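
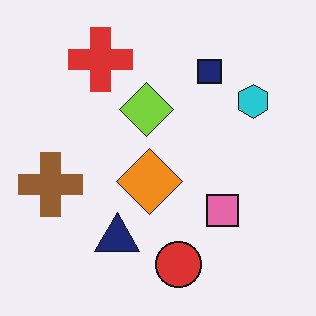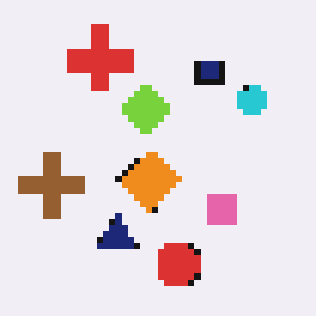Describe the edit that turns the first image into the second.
The transformation is: moderately pixelated.

Shapes are reduced to large square blocks; fine edges and outlines are lost — a downscale-then-upscale (mosaic) effect.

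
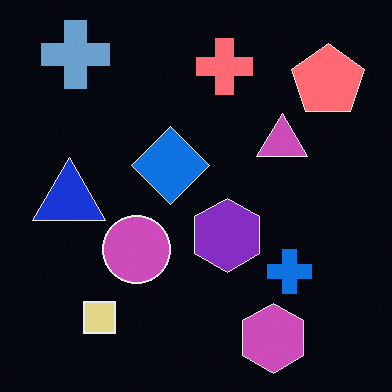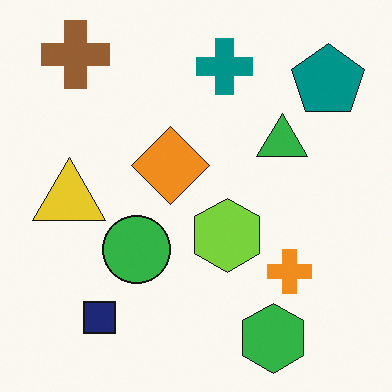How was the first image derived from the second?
The transformation is: color-inverted (negative).

The light background has become dark and every shape's color is its complement — a photographic negative.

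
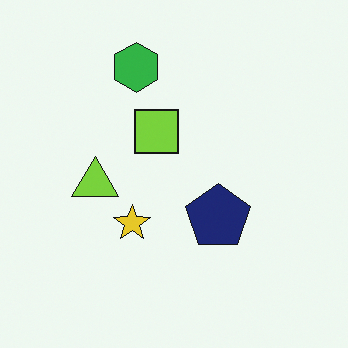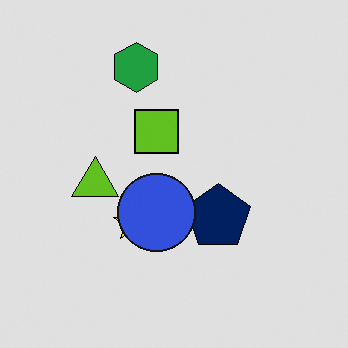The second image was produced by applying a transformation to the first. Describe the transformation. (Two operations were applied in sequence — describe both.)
It was moderately posterized, then overlaid with an additional blue circle.

Each flat color has snapped to a coarser quantized level — most visibly, the near-white background has dropped to a flat grey. A blue circle appears in the second image that is absent from the first.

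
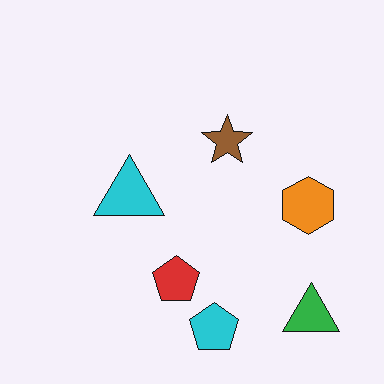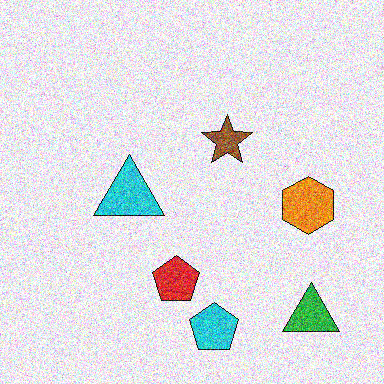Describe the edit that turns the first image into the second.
The image was degraded with strong gaussian noise.

Random speckle covers the whole image, including the flat background.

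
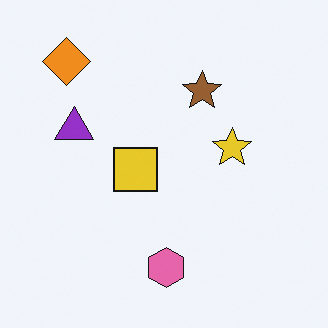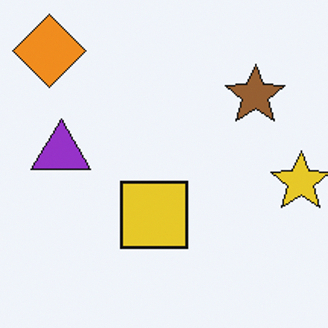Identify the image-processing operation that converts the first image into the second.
This is the original image cropped slightly and scaled back up.

The visible shapes are larger and the field of view is narrower; shapes near the original edges may be partly or wholly outside the frame — a crop-and-rescale.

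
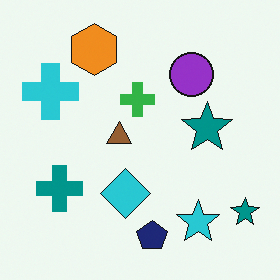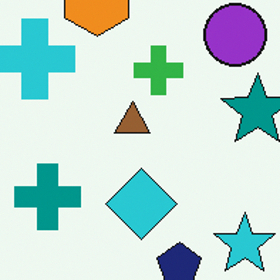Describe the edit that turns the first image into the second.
Cropped to a modestly smaller region and rescaled.

The visible shapes are larger and the field of view is narrower; shapes near the original edges may be partly or wholly outside the frame — a crop-and-rescale.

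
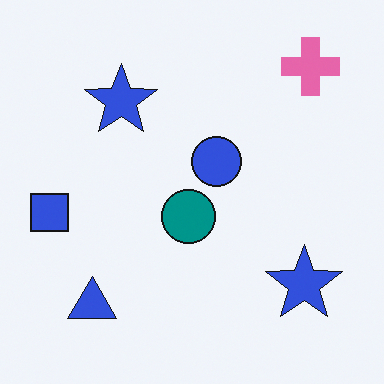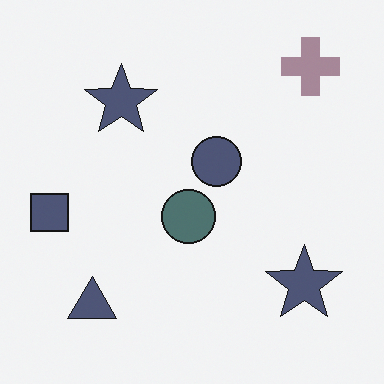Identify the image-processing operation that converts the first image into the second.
The second image is the first heavily desaturated.

All colors are more muted and greyish — a global saturation change.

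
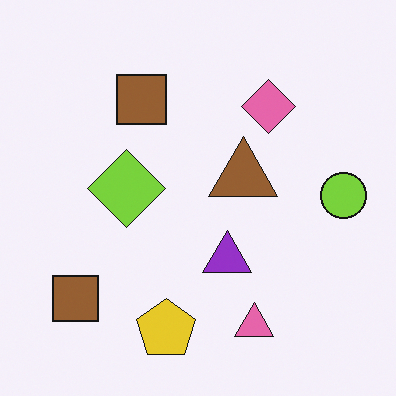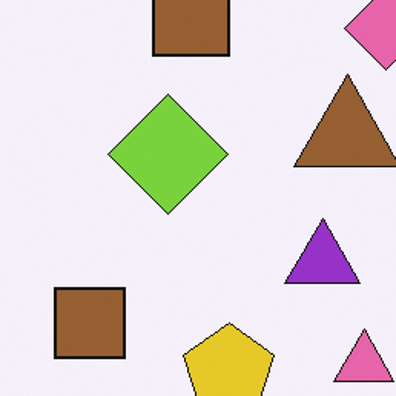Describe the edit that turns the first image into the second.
The image was cropped slightly and scaled back up.

The visible shapes are larger and the field of view is narrower; shapes near the original edges may be partly or wholly outside the frame — a crop-and-rescale.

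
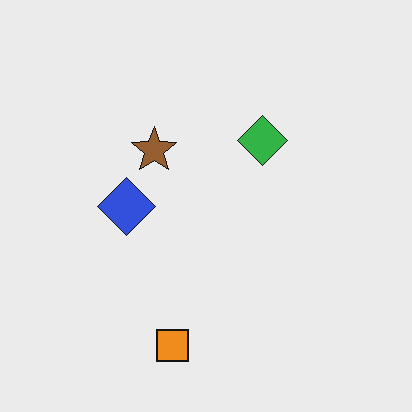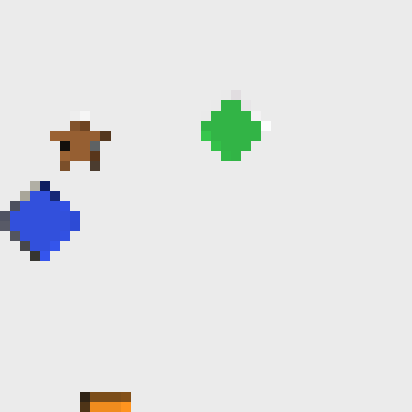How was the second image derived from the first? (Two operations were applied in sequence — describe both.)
This is the original image cropped to a modestly smaller region and rescaled, then coarsely pixelated.

The visible shapes are larger and the field of view is narrower; shapes near the original edges may be partly or wholly outside the frame — a crop-and-rescale. Shapes are reduced to large square blocks; fine edges and outlines are lost — a downscale-then-upscale (mosaic) effect.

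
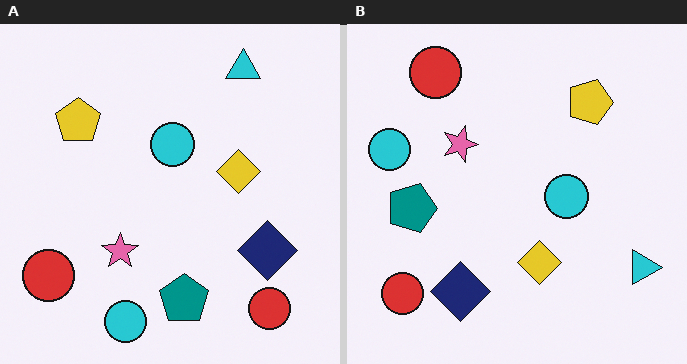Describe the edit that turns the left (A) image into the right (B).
It was rotated 90° clockwise.

The cyan triangle sits in the top-right of the left (A) image and the bottom-right of the right (B) — consistent with a whole-image 90° clockwise rotation.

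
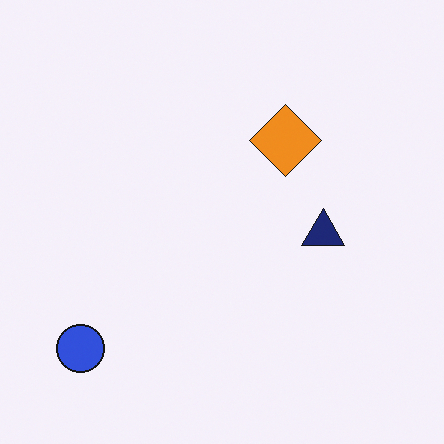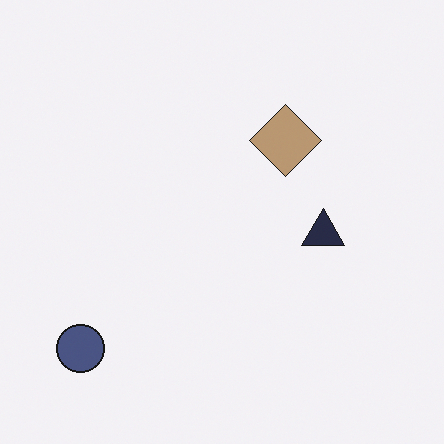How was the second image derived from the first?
It was heavily desaturated.

All colors are more muted and greyish — a global saturation change.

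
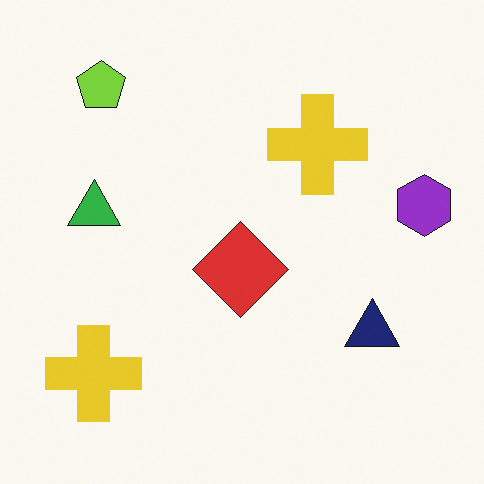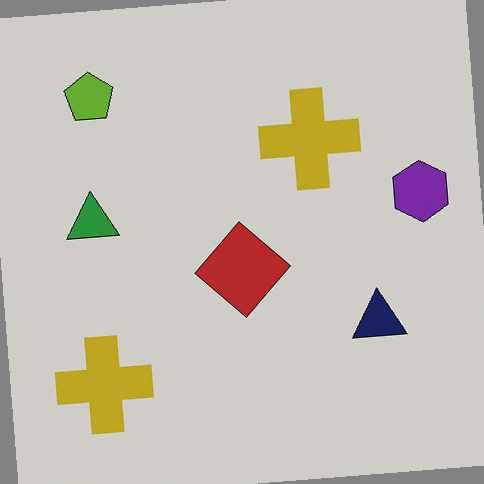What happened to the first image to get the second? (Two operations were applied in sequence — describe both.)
This is the original image slightly darkened, then rotated counter-clockwise by a small amount.

Every pixel — background and shapes alike — is uniformly darkened. Every shape is tilted by the same angle and the image corners show triangular fill wedges — a whole-image rotation by a non-right angle.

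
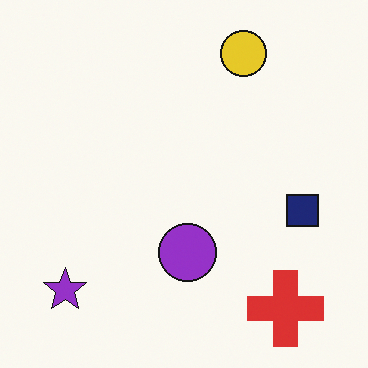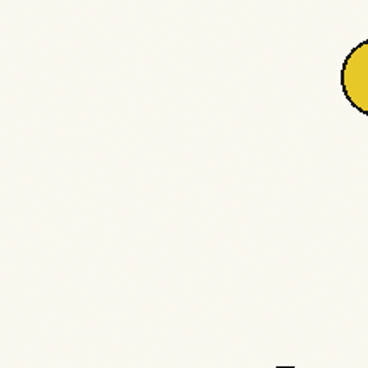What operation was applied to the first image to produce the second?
Cropped tightly and scaled back up.

The visible shapes are larger and the field of view is narrower; shapes near the original edges may be partly or wholly outside the frame — a crop-and-rescale.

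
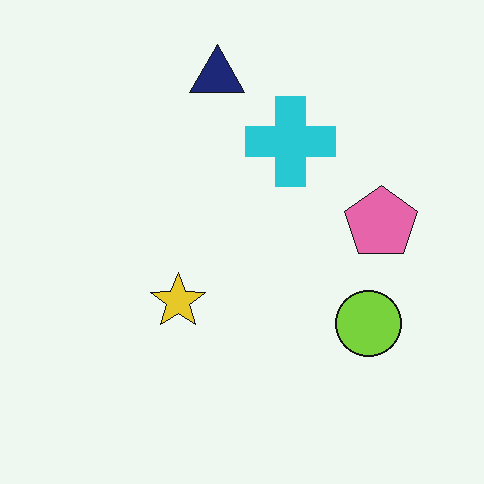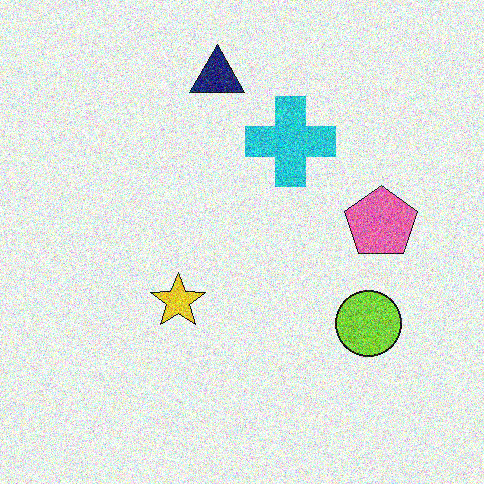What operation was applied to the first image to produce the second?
Degraded with heavy additive noise.

Random speckle covers the whole image, including the flat background.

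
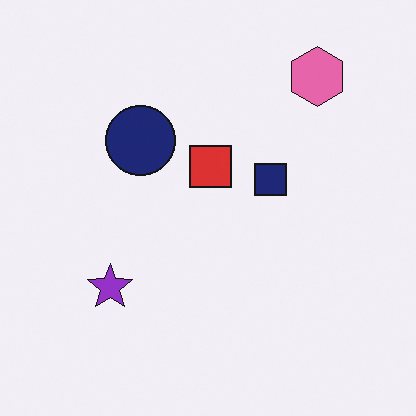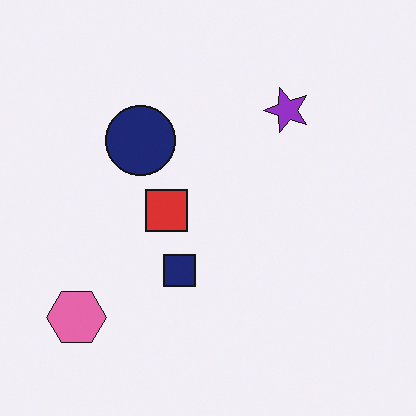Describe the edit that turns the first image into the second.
The second image is the first transposed (reflected across the top-left ↔ bottom-right diagonal).

Shapes have swapped their row and column positions — what was in the top-right is now in the bottom-left — a diagonal reflection.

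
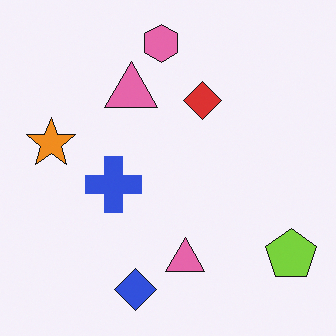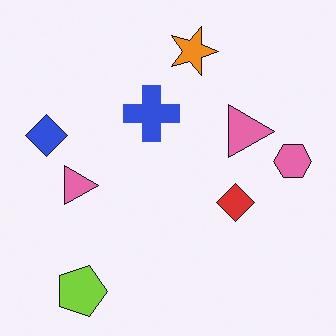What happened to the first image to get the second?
The transformation is: rotated 90° clockwise.

The lime pentagon sits in the bottom-right of the first image and the bottom-left of the second — consistent with a whole-image 90° clockwise rotation.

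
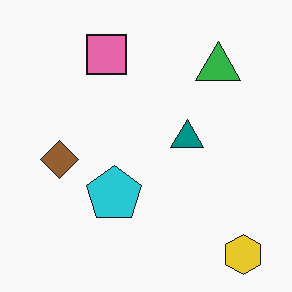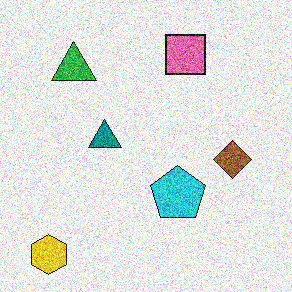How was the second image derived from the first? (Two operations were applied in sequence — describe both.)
The image was degraded with heavy additive noise, then flipped horizontally (left ↔ right).

Random speckle covers the whole image, including the flat background. The yellow hexagon is in the bottom-right of the first image and the bottom-left of the second — shapes on opposite sides of the vertical midline have swapped in a mirror flip.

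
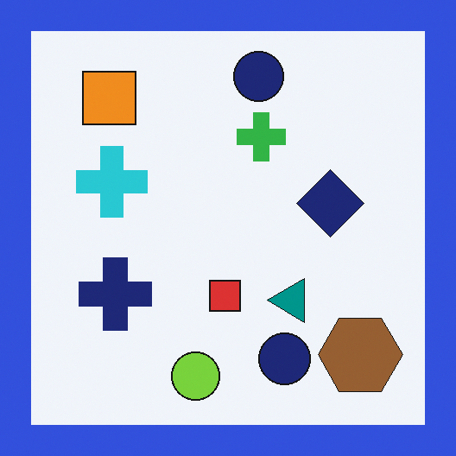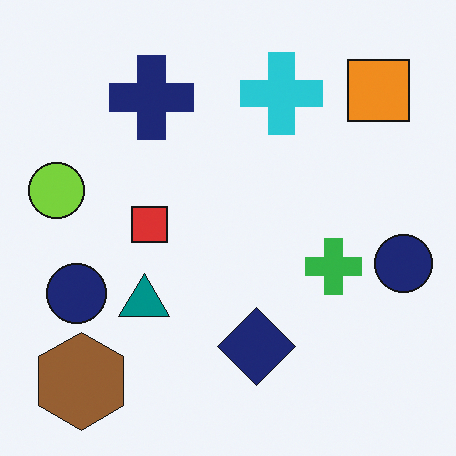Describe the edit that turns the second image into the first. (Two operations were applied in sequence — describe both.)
The transformation is: rotated 90° counter-clockwise, then framed with a blue border.

The brown hexagon sits in the bottom-left of the second image and the bottom-right of the first — consistent with a whole-image 90° counter-clockwise rotation. A solid blue frame runs around the edge of the first image, with the content slightly shrunk inside it.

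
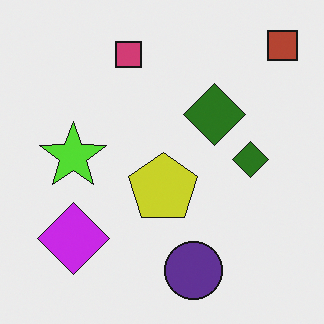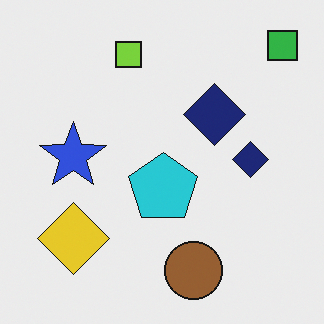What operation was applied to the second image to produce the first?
The first image is the second hue-shifted through roughly half the color wheel.

Every shape's color has rotated by the same amount around the hue wheel — a uniform hue shift.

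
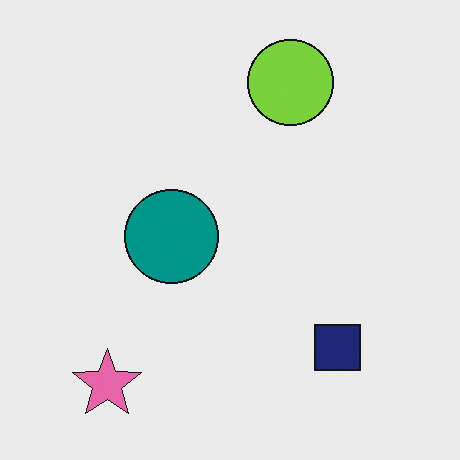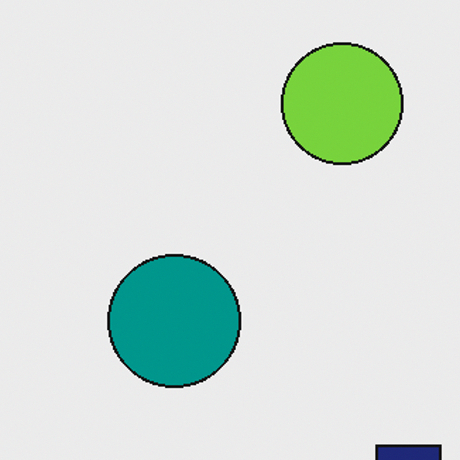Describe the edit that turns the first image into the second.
Cropped to a modestly smaller region and rescaled.

The visible shapes are larger and the field of view is narrower; shapes near the original edges may be partly or wholly outside the frame — a crop-and-rescale.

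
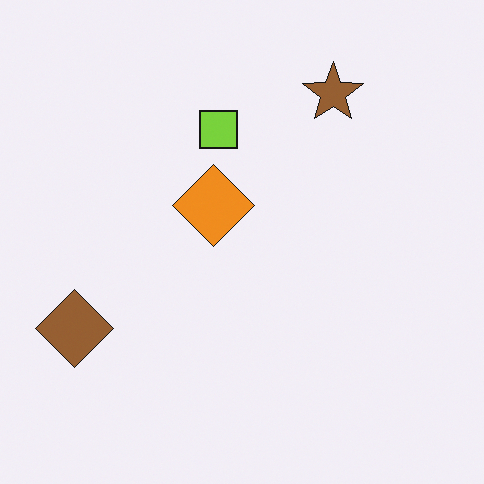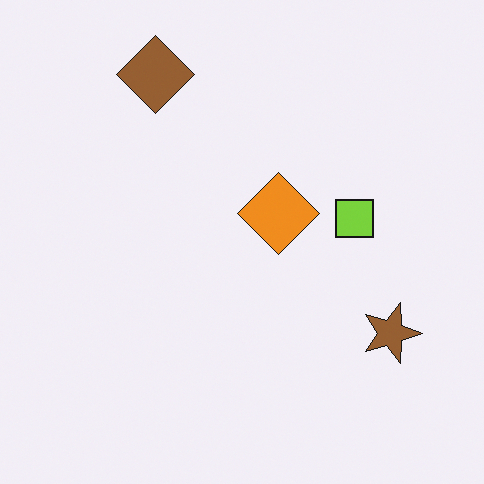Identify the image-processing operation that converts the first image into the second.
The second image is the first rotated 90° clockwise.

The brown diamond sits in the bottom-left of the first image and the top-left of the second — consistent with a whole-image 90° clockwise rotation.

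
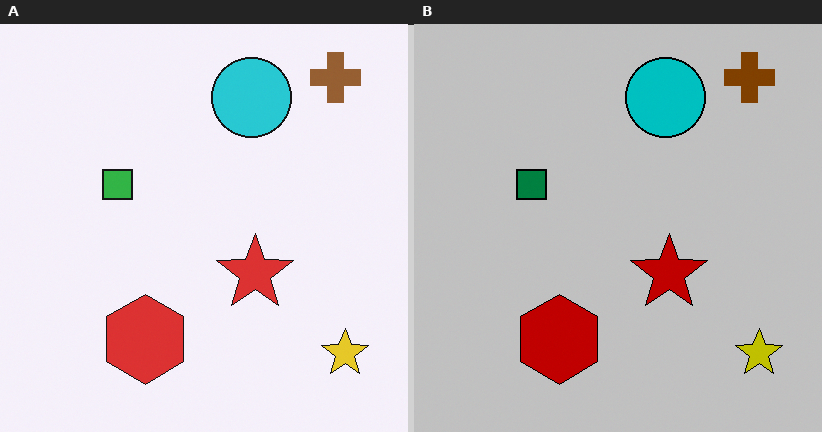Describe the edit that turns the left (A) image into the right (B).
The image was aggressively posterized.

Each flat color has snapped to a coarser quantized level — most visibly, the near-white background has dropped to a flat grey.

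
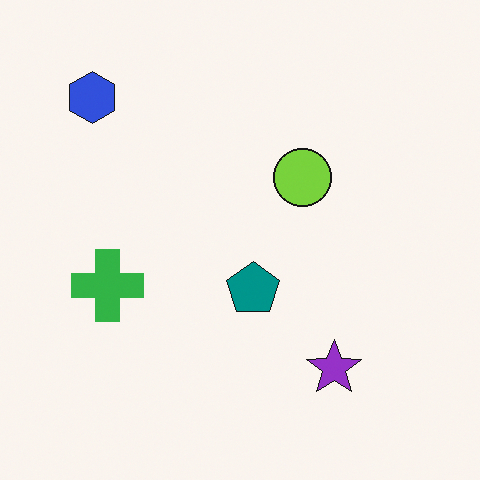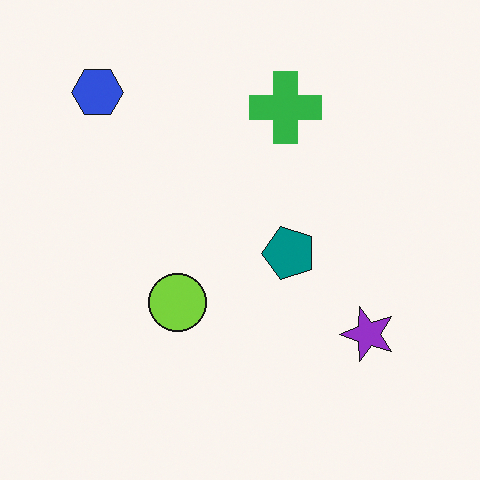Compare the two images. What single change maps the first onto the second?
Transposed (reflected across the top-left ↔ bottom-right diagonal).

Shapes have swapped their row and column positions — what was in the top-right is now in the bottom-left — a diagonal reflection.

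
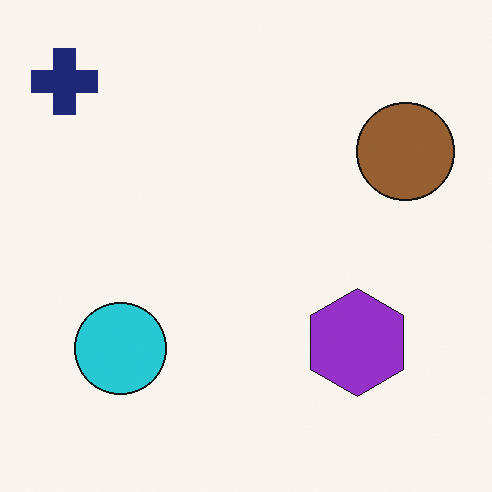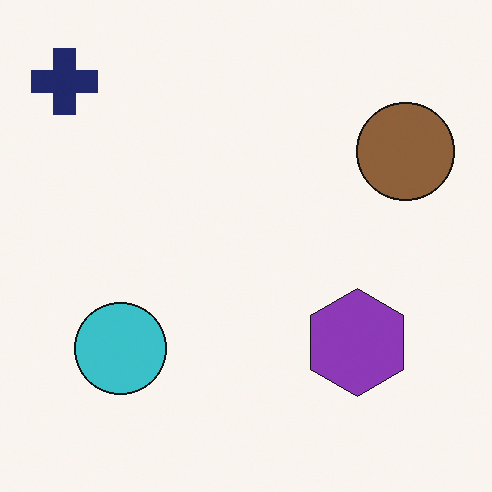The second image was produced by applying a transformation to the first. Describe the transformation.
The second image is the first slightly desaturated.

All colors are more muted and greyish — a global saturation change.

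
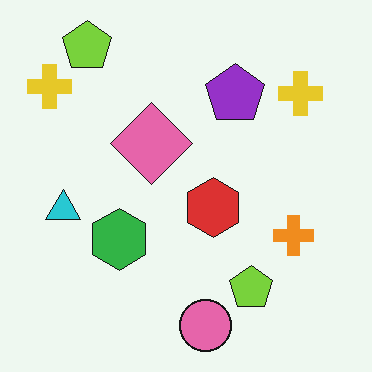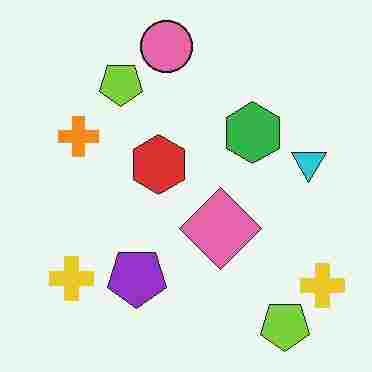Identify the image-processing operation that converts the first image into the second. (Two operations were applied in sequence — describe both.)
The transformation is: rotated 180°, then degraded with heavy JPEG compression.

The pink circle sits in the bottom of the first image and the top of the second — consistent with a whole-image 180° rotation. Blocky 8×8 compression artifacts appear around shape edges and the flat background shows ringing — characteristic JPEG degradation.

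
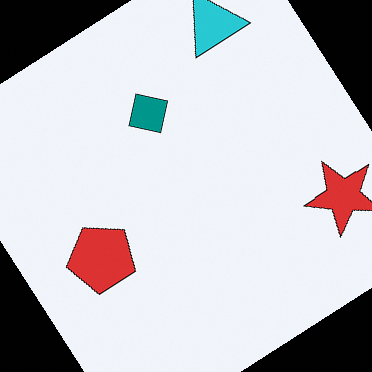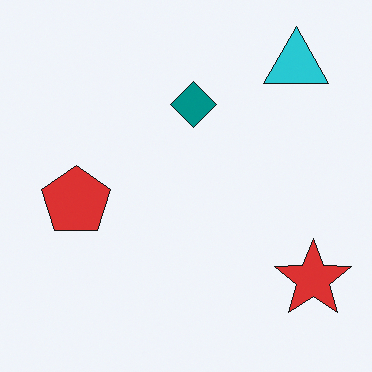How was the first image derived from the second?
Rotated counter-clockwise by a large amount — several tens of degrees.

Every shape is tilted by the same angle and the image corners show triangular fill wedges — a whole-image rotation by a non-right angle.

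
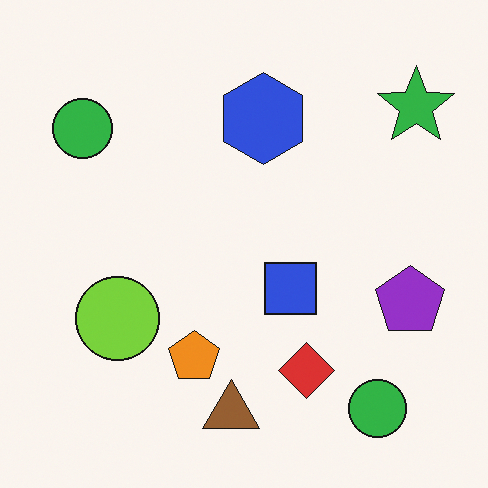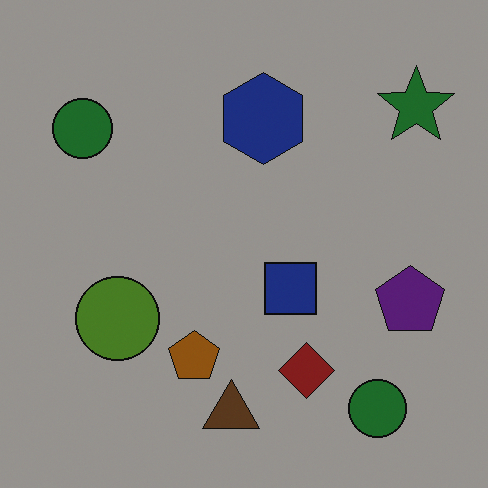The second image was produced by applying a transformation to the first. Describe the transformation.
It was noticeably darkened.

Every pixel — background and shapes alike — is uniformly darkened.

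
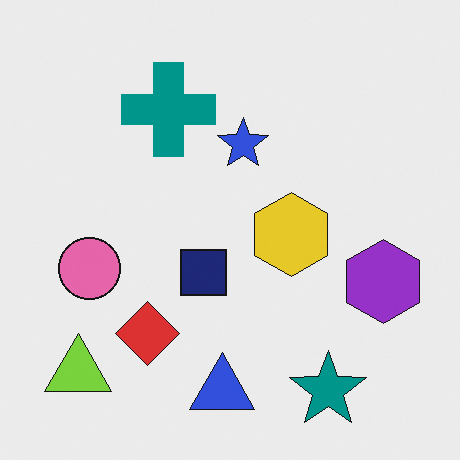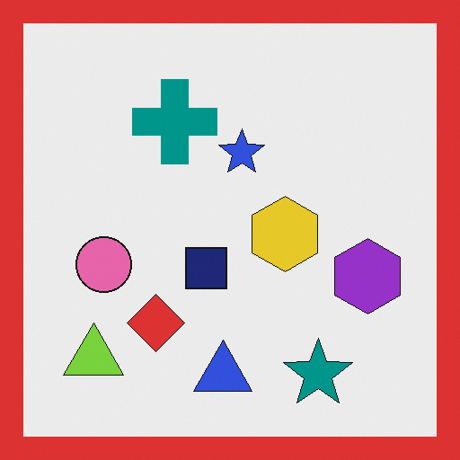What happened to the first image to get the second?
The second image is the first framed with a red border.

A solid red frame runs around the edge of the second image, with the content slightly shrunk inside it.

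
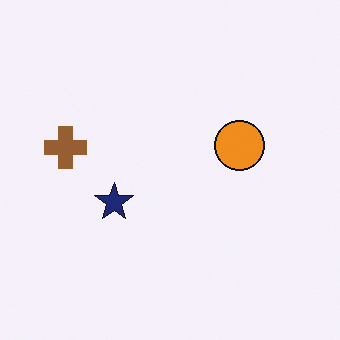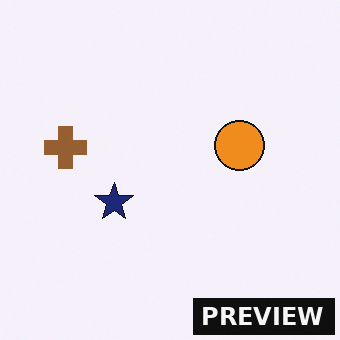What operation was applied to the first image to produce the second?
This is the original image watermarked with the text "PREVIEW" in the lower-right corner.

A dark label reading "PREVIEW" appears in the lower-right corner.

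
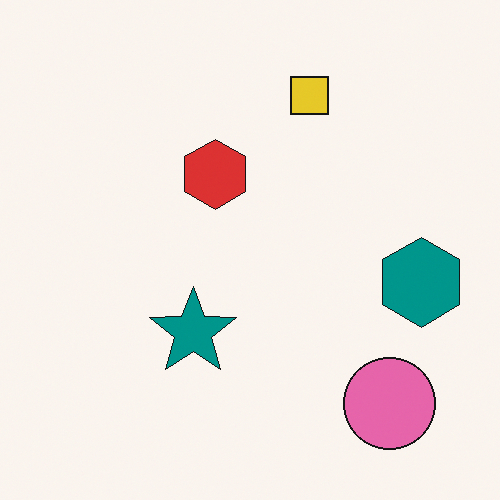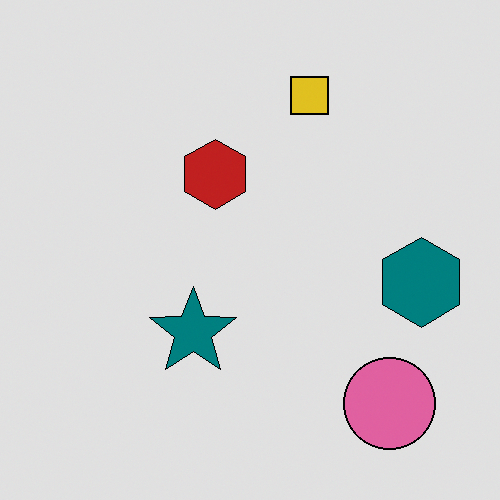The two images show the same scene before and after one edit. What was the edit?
The second image is the first posterized to a reduced palette.

Each flat color has snapped to a coarser quantized level — most visibly, the near-white background has dropped to a flat grey.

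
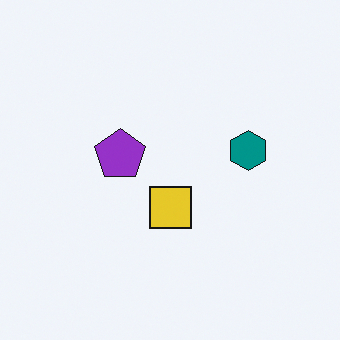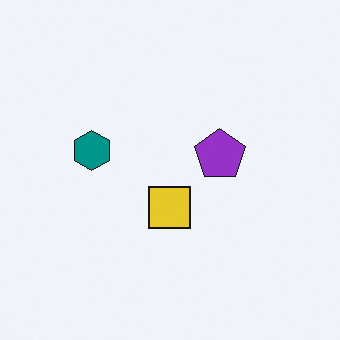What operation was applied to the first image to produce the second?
Flipped horizontally (left ↔ right).

The teal hexagon is in the right of the first image and the left of the second — shapes on opposite sides of the vertical midline have swapped in a mirror flip.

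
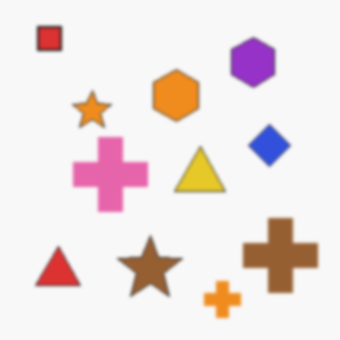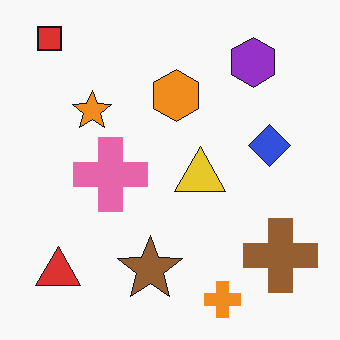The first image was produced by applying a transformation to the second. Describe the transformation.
This is the original image lightly blurred.

Shape edges and outlines are uniformly softened across the whole image.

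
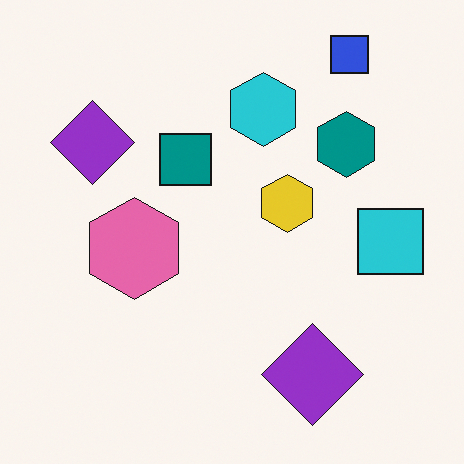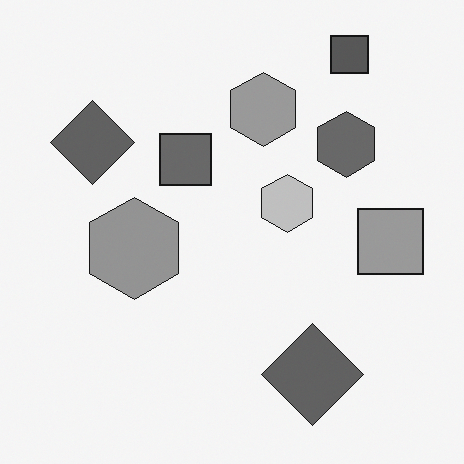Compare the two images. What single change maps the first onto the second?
This is the original image converted to grayscale.

All color is removed — every shape is now a shade of grey.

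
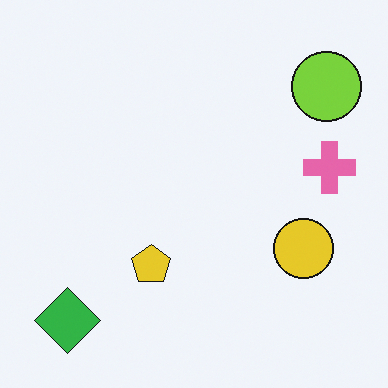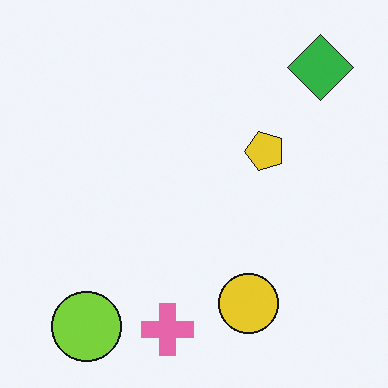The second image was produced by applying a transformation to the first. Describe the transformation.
The transformation is: transposed (reflected across the top-left ↔ bottom-right diagonal).

Shapes have swapped their row and column positions — what was in the top-right is now in the bottom-left — a diagonal reflection.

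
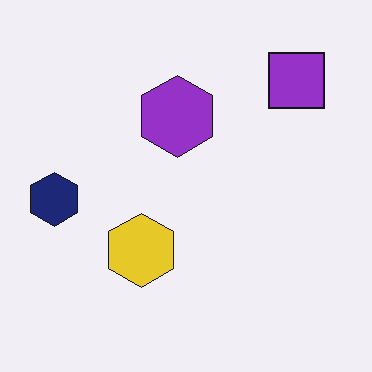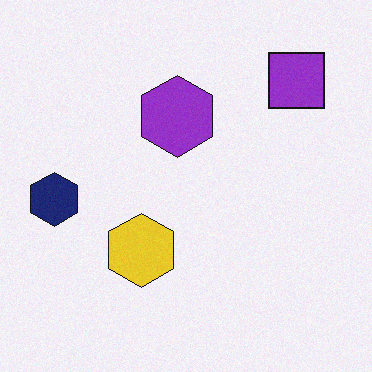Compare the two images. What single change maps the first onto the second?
The image was degraded with subtle gaussian noise.

Random speckle covers the whole image, including the flat background.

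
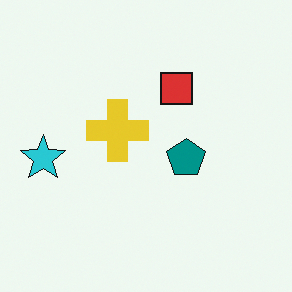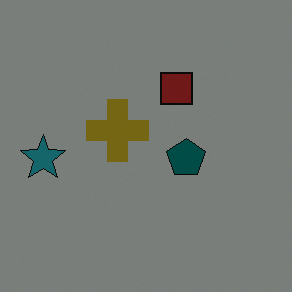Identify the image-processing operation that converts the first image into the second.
The image was substantially darkened.

Every pixel — background and shapes alike — is uniformly darkened.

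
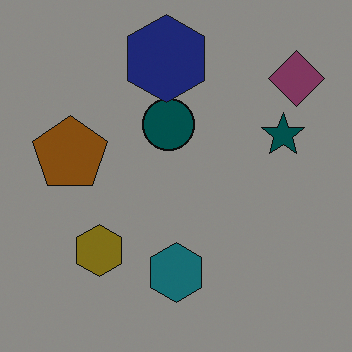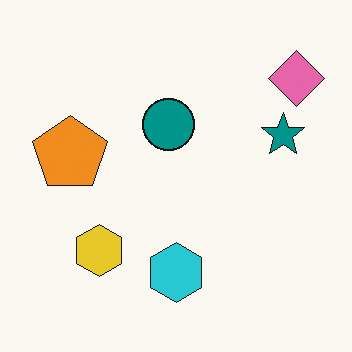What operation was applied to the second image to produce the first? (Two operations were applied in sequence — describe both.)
This is the original image darkened a lot, then overlaid with an additional navy hexagon.

Every pixel — background and shapes alike — is uniformly darkened. A navy hexagon appears in the first image that is absent from the second.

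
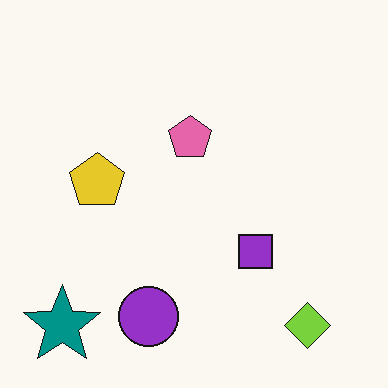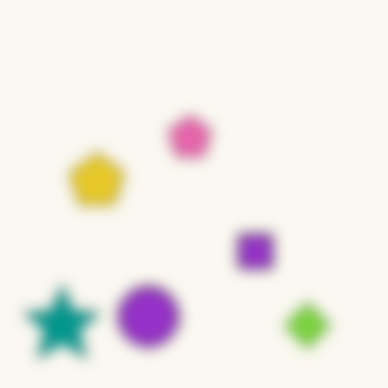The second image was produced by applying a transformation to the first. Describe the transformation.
It was strongly gaussian-blurred.

Shape edges and outlines are uniformly softened across the whole image.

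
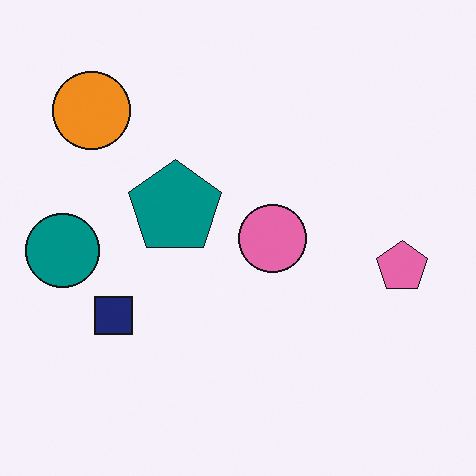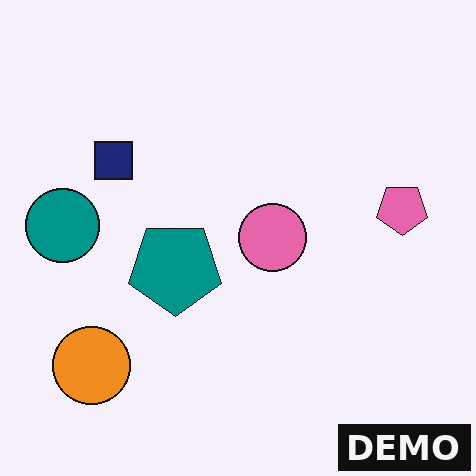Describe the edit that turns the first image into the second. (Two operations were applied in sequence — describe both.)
This is the original image flipped vertically (top ↔ bottom), then watermarked with the text "DEMO" in the lower-right corner.

The orange circle is in the top-left of the first image and the bottom-left of the second — shapes on opposite sides of the horizontal midline have swapped in a mirror flip. A dark label reading "DEMO" appears in the lower-right corner.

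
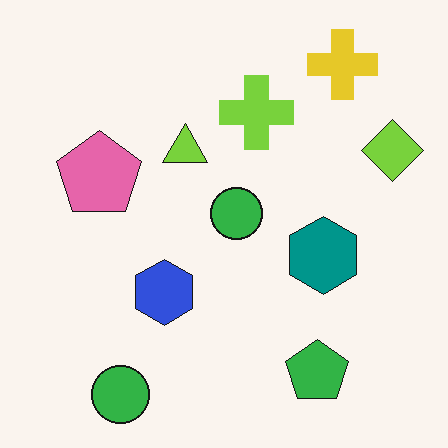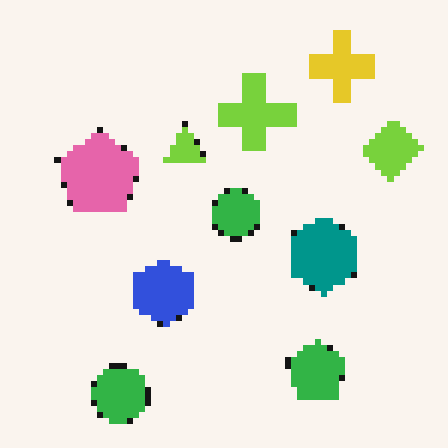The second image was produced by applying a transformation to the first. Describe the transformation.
Moderately pixelated.

Shapes are reduced to large square blocks; fine edges and outlines are lost — a downscale-then-upscale (mosaic) effect.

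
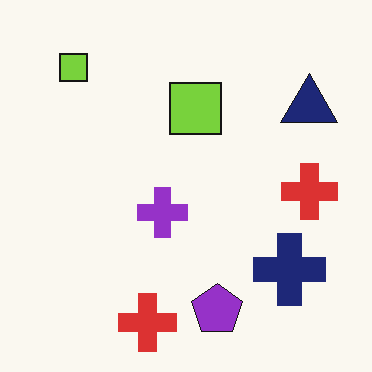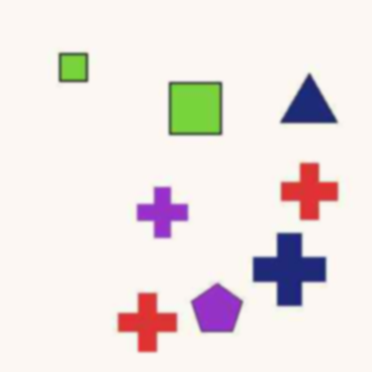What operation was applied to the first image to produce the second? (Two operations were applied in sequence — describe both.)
This is the original image JPEG-compressed with visible artifacts, then slightly softened.

Blocky 8×8 compression artifacts appear around shape edges and the flat background shows ringing — characteristic JPEG degradation. Shape edges and outlines are uniformly softened across the whole image.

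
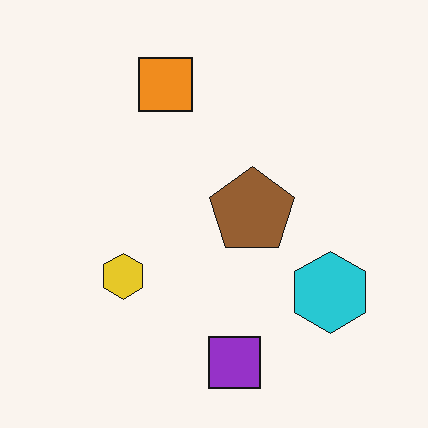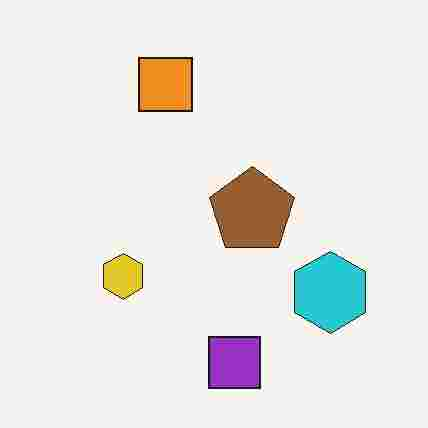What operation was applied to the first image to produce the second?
Degraded with heavy JPEG compression.

Blocky 8×8 compression artifacts appear around shape edges and the flat background shows ringing — characteristic JPEG degradation.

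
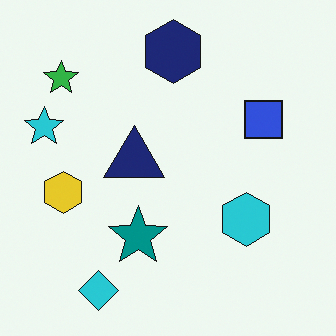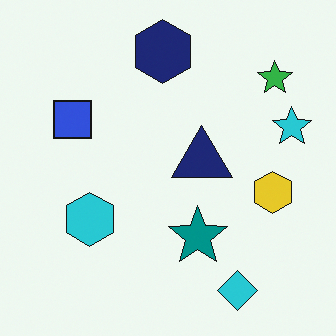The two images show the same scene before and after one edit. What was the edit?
Flipped horizontally (left ↔ right).

The cyan star is in the left of the first image and the right of the second — shapes on opposite sides of the vertical midline have swapped in a mirror flip.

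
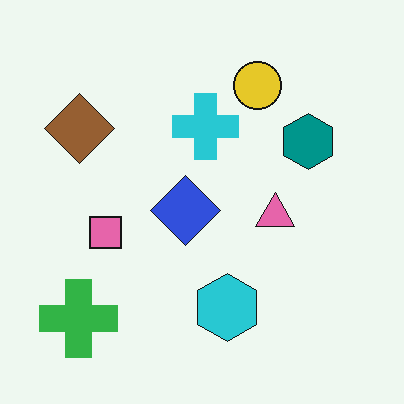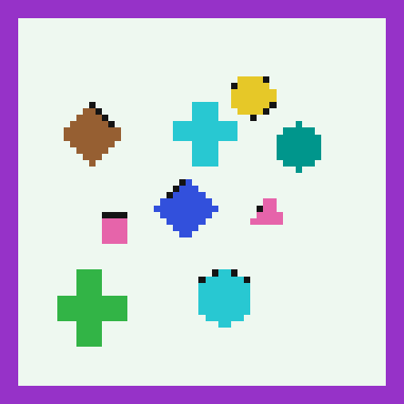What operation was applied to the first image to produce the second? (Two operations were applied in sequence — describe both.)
The second image is the first pixelated into visible square blocks, then framed with a purple border.

Shapes are reduced to large square blocks; fine edges and outlines are lost — a downscale-then-upscale (mosaic) effect. A solid purple frame runs around the edge of the second image, with the content slightly shrunk inside it.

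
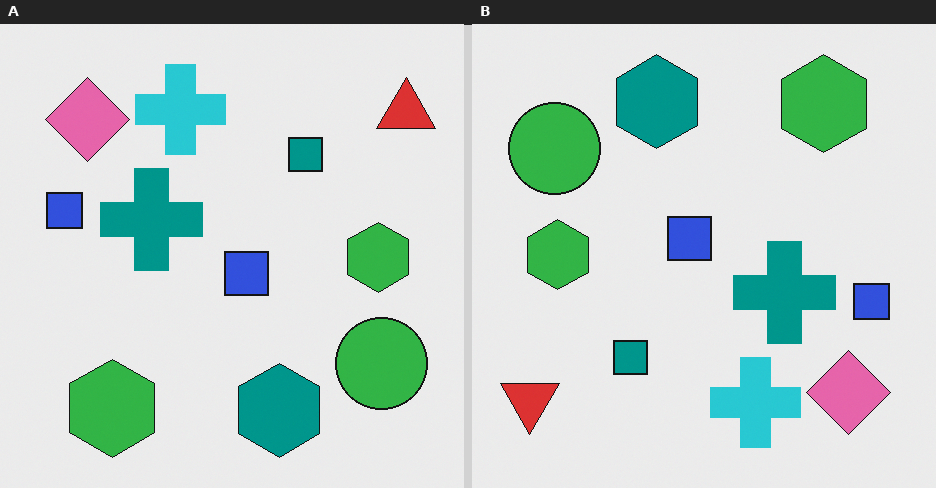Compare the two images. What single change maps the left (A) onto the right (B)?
Rotated 180°.

The red triangle sits in the top-right of the left (A) image and the bottom-left of the right (B) — consistent with a whole-image 180° rotation.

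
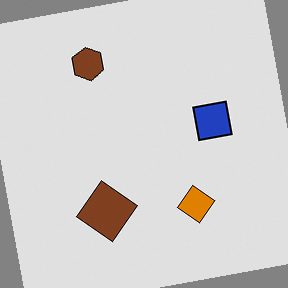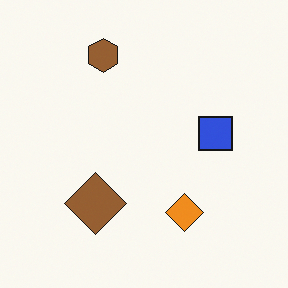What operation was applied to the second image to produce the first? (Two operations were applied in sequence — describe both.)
It was moderately posterized, then rotated counter-clockwise by a slight angle.

Each flat color has snapped to a coarser quantized level — most visibly, the near-white background has dropped to a flat grey. Every shape is tilted by the same angle and the image corners show triangular fill wedges — a whole-image rotation by a non-right angle.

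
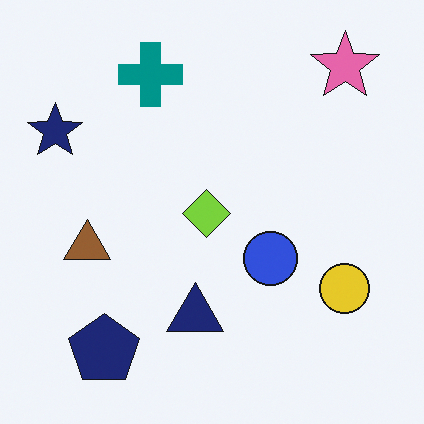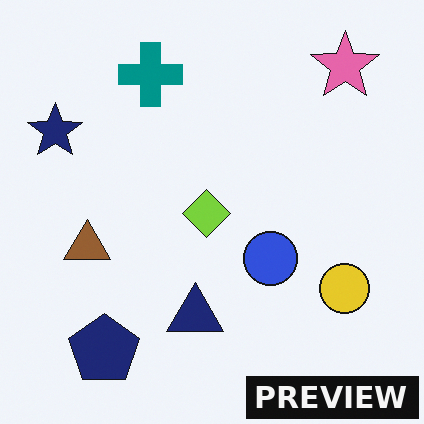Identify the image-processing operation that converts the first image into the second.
The image was watermarked with the text "PREVIEW" in the lower-right corner.

A dark label reading "PREVIEW" appears in the lower-right corner.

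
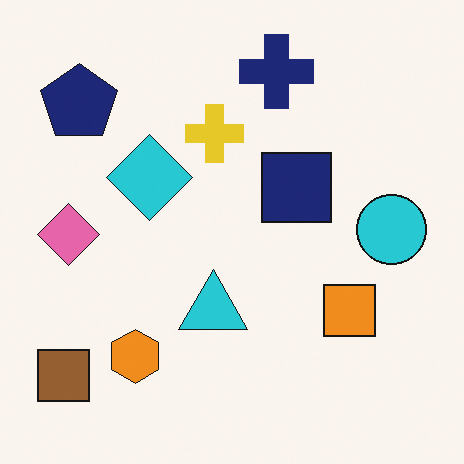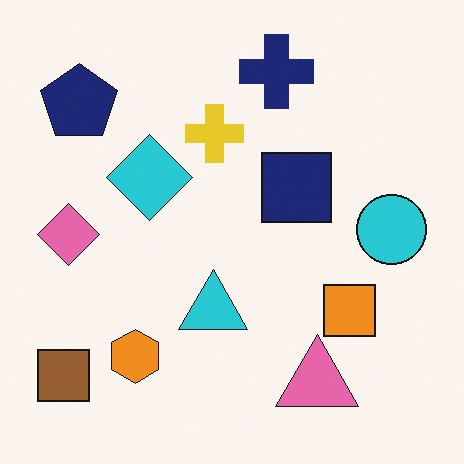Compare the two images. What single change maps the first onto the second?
The transformation is: overlaid with an additional pink triangle.

A pink triangle appears in the second image that is absent from the first.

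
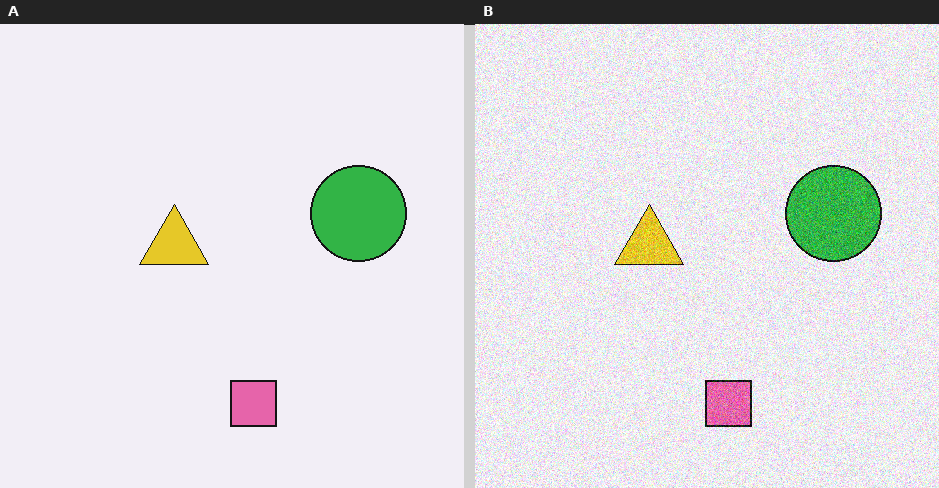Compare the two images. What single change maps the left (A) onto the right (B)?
Degraded with moderate additive noise.

Random speckle covers the whole image, including the flat background.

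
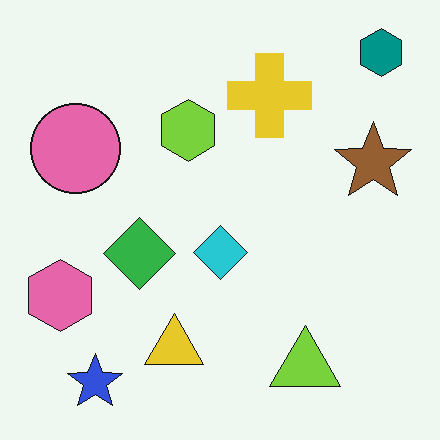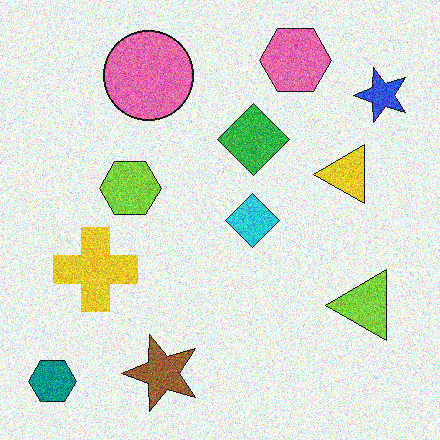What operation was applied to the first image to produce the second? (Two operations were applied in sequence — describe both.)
Degraded with strong gaussian noise, then transposed (reflected across the top-left ↔ bottom-right diagonal).

Random speckle covers the whole image, including the flat background. Shapes have swapped their row and column positions — what was in the top-right is now in the bottom-left — a diagonal reflection.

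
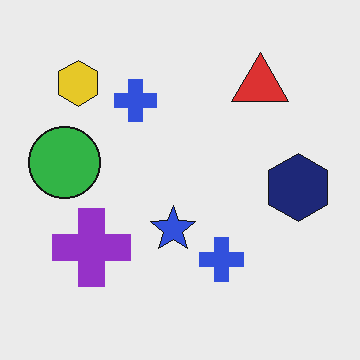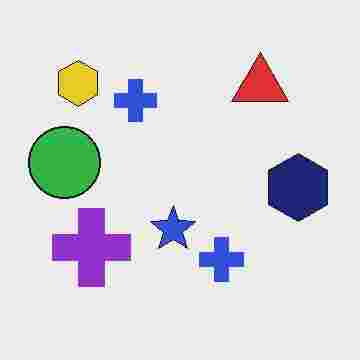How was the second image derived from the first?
The transformation is: heavily JPEG-compressed with obvious blocking artifacts.

Blocky 8×8 compression artifacts appear around shape edges and the flat background shows ringing — characteristic JPEG degradation.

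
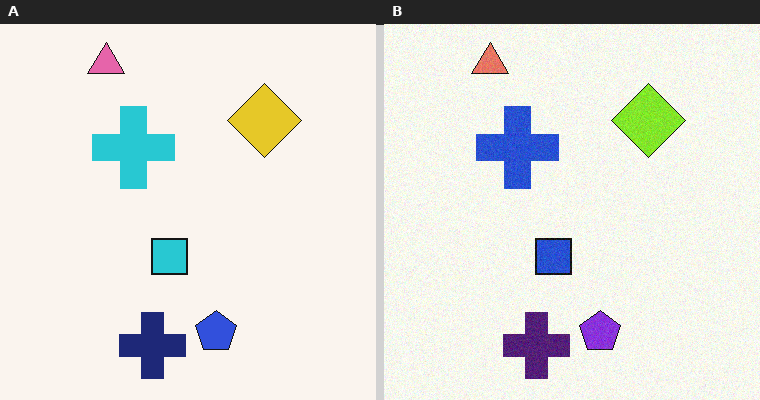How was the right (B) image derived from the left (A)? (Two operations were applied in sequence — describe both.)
The transformation is: hue-shifted slightly, then degraded with a light layer of grain.

Every shape's color has rotated by the same amount around the hue wheel — a uniform hue shift. Random speckle covers the whole image, including the flat background.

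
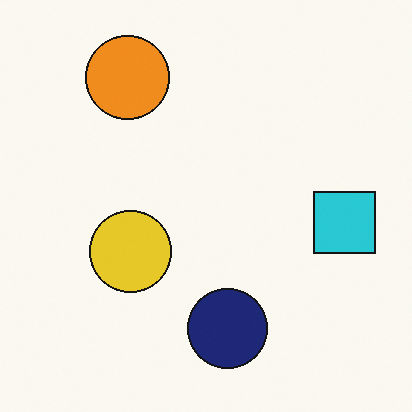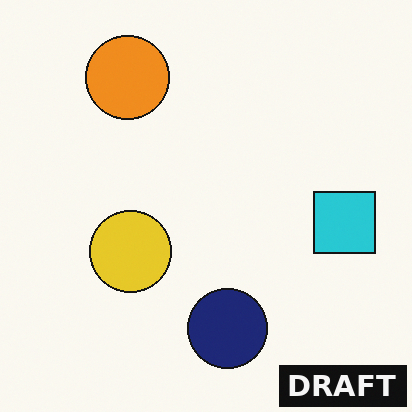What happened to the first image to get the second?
The second image is the first watermarked with the text "DRAFT" in the lower-right corner.

A dark label reading "DRAFT" appears in the lower-right corner.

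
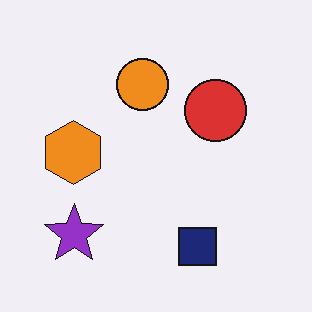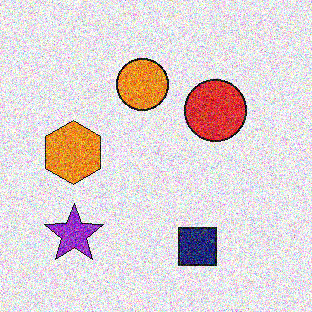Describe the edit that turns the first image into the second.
Degraded with a thick layer of grain.

Random speckle covers the whole image, including the flat background.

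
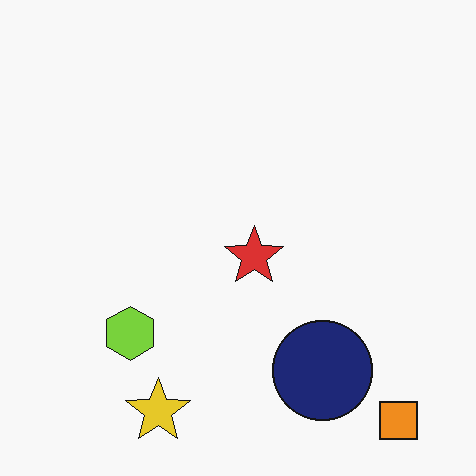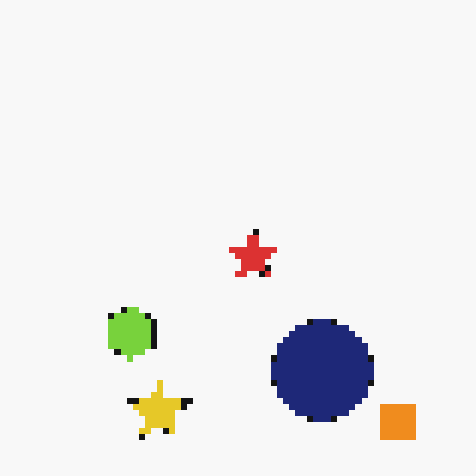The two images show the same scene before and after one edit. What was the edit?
The image was pixelated into visible square blocks.

Shapes are reduced to large square blocks; fine edges and outlines are lost — a downscale-then-upscale (mosaic) effect.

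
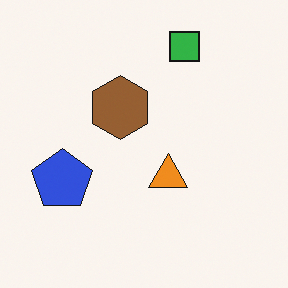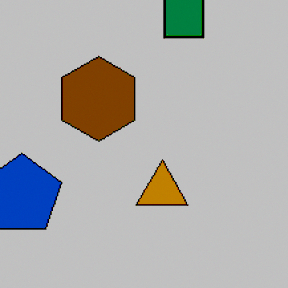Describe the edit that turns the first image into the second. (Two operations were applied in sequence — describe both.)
The second image is the first cropped to a modestly smaller region and rescaled, then aggressively posterized.

The visible shapes are larger and the field of view is narrower; shapes near the original edges may be partly or wholly outside the frame — a crop-and-rescale. Each flat color has snapped to a coarser quantized level — most visibly, the near-white background has dropped to a flat grey.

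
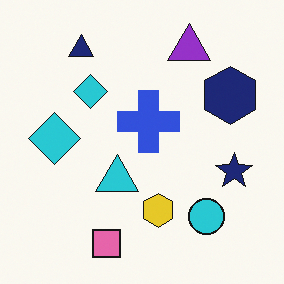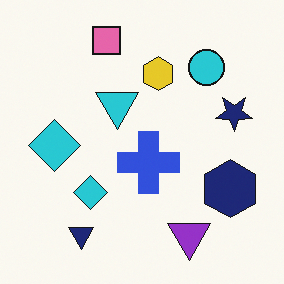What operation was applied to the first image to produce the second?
This is the original image flipped vertically (top ↔ bottom).

The pink square is in the bottom of the first image and the top of the second — shapes on opposite sides of the horizontal midline have swapped in a mirror flip.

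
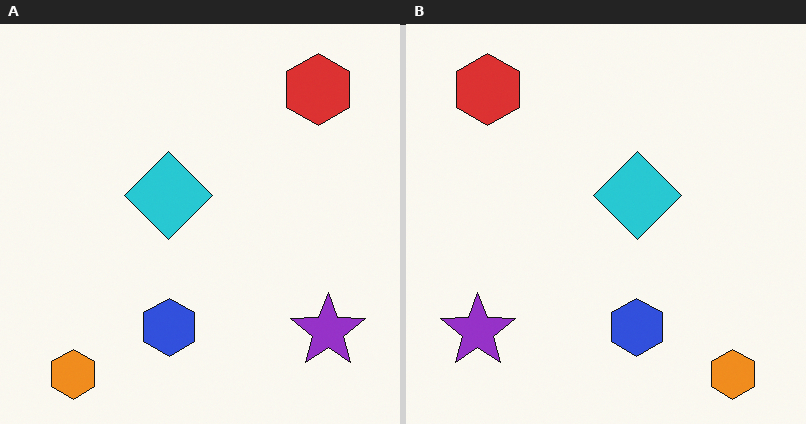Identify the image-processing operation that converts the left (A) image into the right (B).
This is the original image flipped horizontally (left ↔ right).

The purple star is in the bottom-right of the left (A) image and the bottom-left of the right (B) — shapes on opposite sides of the vertical midline have swapped in a mirror flip.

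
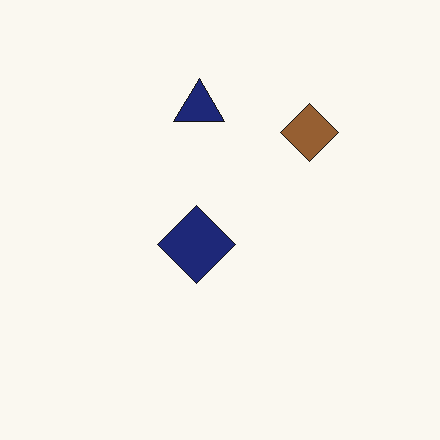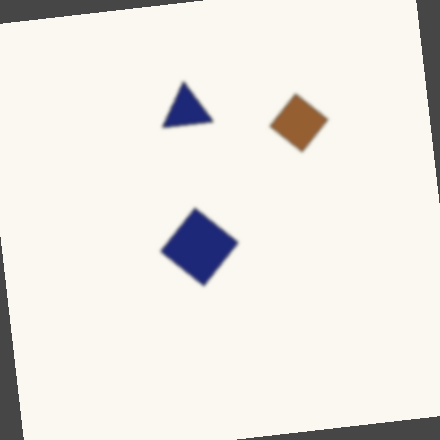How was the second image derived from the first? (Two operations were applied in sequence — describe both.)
Slightly softened, then rotated counter-clockwise by a small amount.

Shape edges and outlines are uniformly softened across the whole image. Every shape is tilted by the same angle and the image corners show triangular fill wedges — a whole-image rotation by a non-right angle.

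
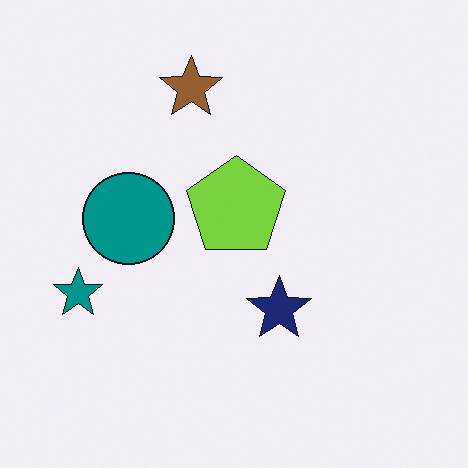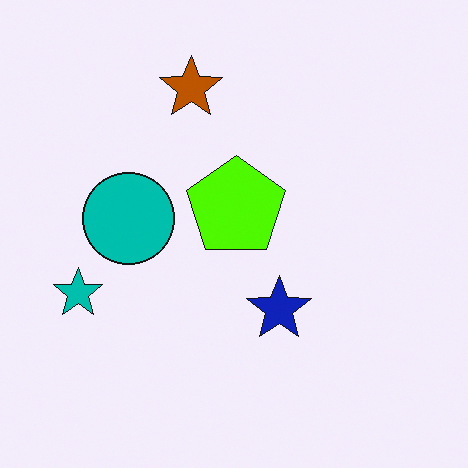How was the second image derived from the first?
The transformation is: heavily oversaturated.

All colors are more vivid — a global saturation change.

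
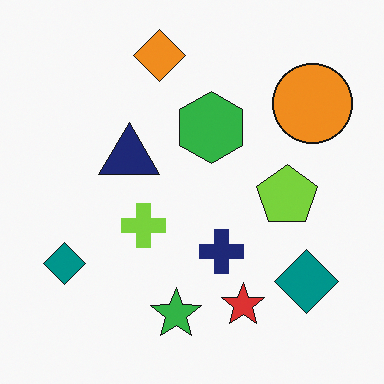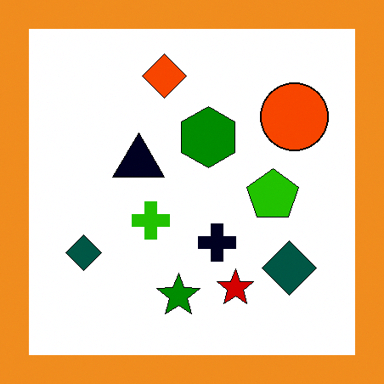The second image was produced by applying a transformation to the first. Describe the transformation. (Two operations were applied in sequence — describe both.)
Given much higher contrast, then framed with a orange border.

Tones are pushed away from mid-grey across the whole image — a global contrast change. A solid orange frame runs around the edge of the second image, with the content slightly shrunk inside it.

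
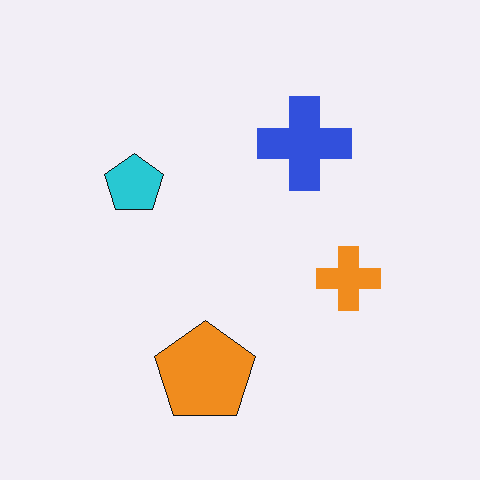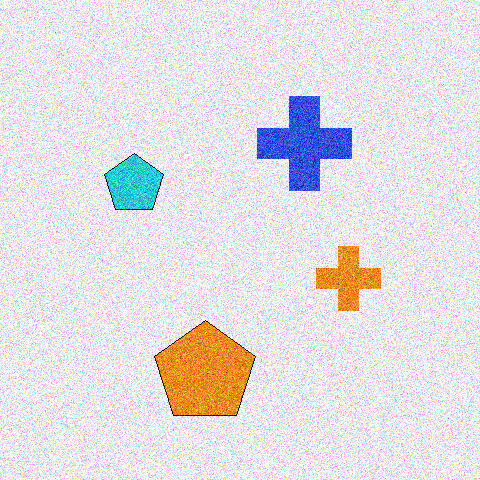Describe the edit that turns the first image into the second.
The transformation is: degraded with heavy additive noise.

Random speckle covers the whole image, including the flat background.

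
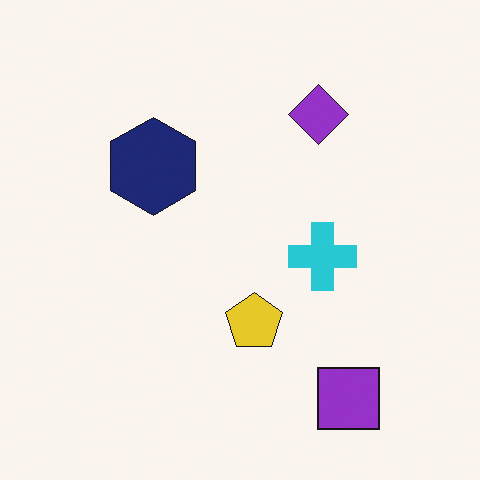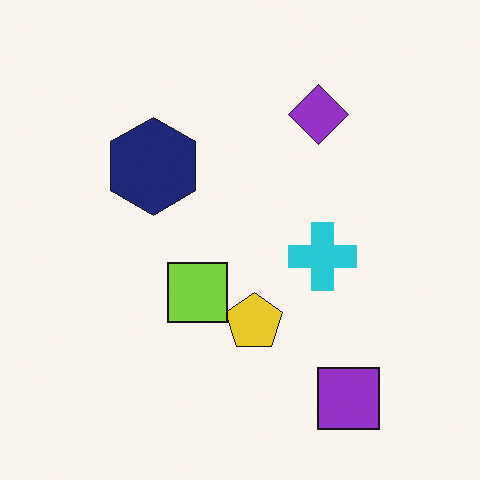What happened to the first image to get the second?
The image was overlaid with an additional lime square.

A lime square appears in the second image that is absent from the first.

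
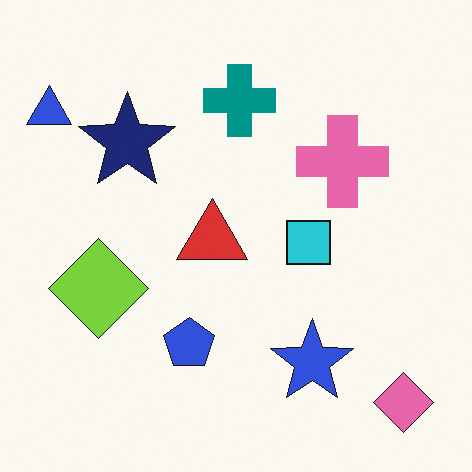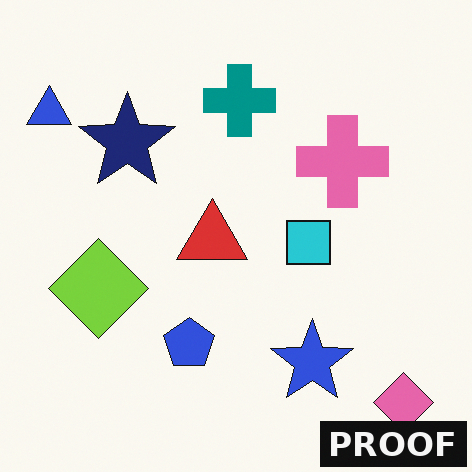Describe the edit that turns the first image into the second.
It was watermarked with the text "PROOF" in the lower-right corner.

A dark label reading "PROOF" appears in the lower-right corner.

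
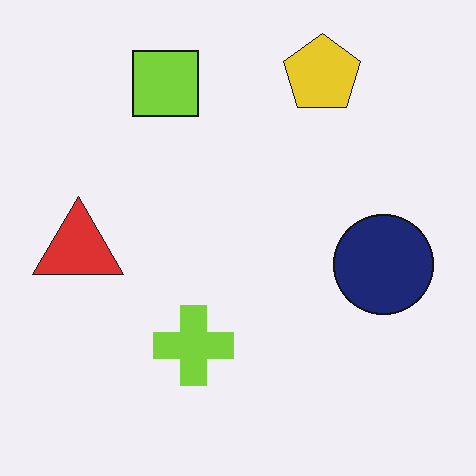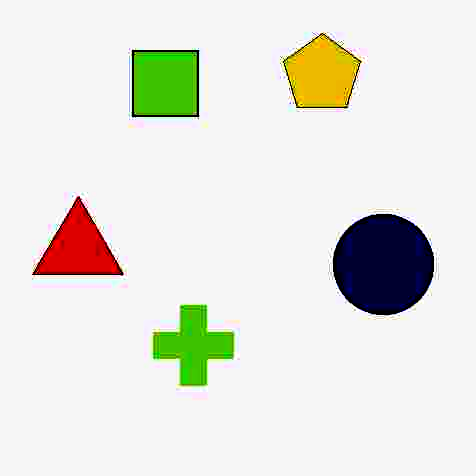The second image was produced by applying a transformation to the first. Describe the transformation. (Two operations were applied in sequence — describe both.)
Heavily JPEG-compressed with obvious blocking artifacts, then given much higher contrast.

Blocky 8×8 compression artifacts appear around shape edges and the flat background shows ringing — characteristic JPEG degradation. Tones are pushed away from mid-grey across the whole image — a global contrast change.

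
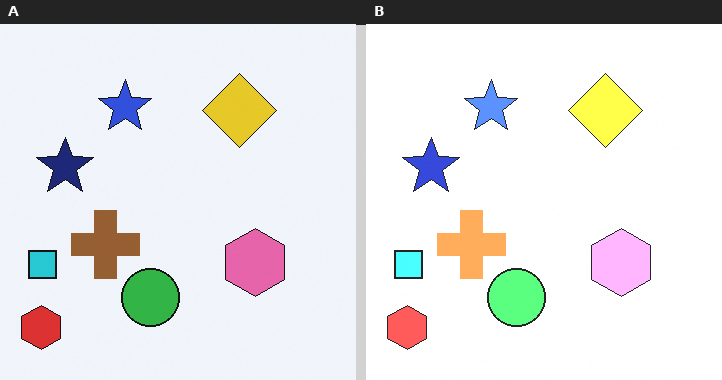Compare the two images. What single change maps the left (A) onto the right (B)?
This is the original image substantially brightened.

Every pixel — background and shapes alike — is uniformly brightened.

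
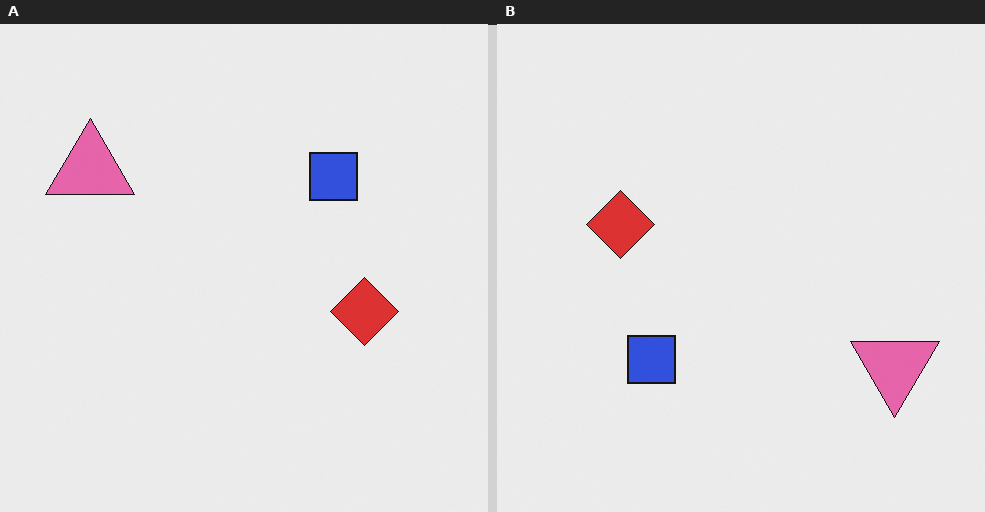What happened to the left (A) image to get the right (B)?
This is the original image rotated 180°.

The pink triangle sits in the top-left of the left (A) image and the bottom-right of the right (B) — consistent with a whole-image 180° rotation.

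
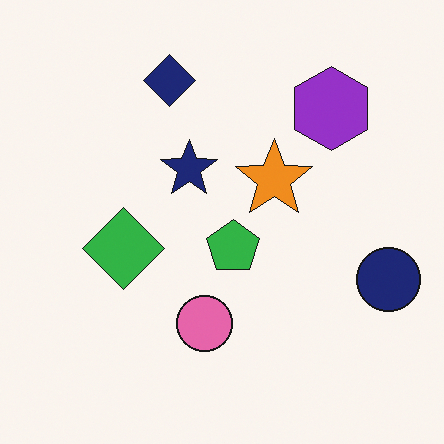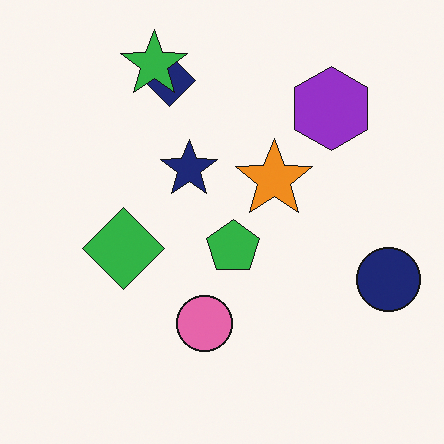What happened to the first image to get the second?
This is the original image overlaid with an additional green star.

A green star appears in the second image that is absent from the first.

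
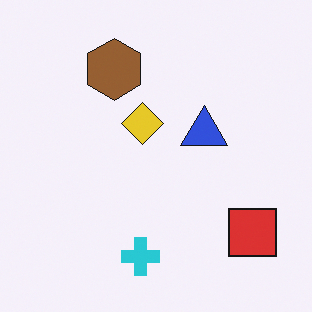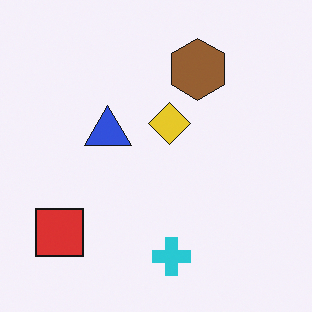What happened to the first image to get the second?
The transformation is: flipped horizontally (left ↔ right).

The red square is in the bottom-right of the first image and the bottom-left of the second — shapes on opposite sides of the vertical midline have swapped in a mirror flip.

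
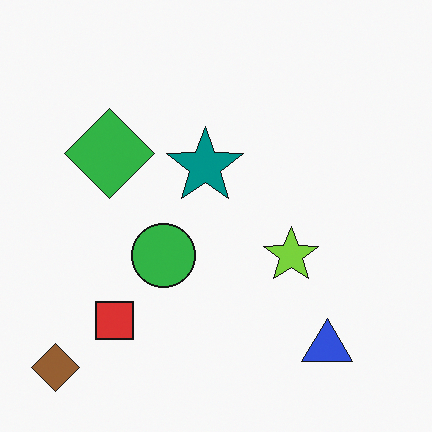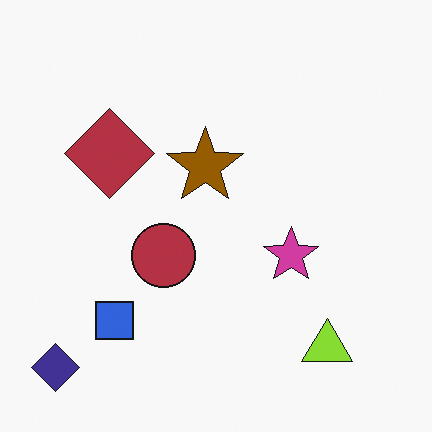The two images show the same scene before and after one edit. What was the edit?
The image was hue-shifted through roughly half the color wheel.

Every shape's color has rotated by the same amount around the hue wheel — a uniform hue shift.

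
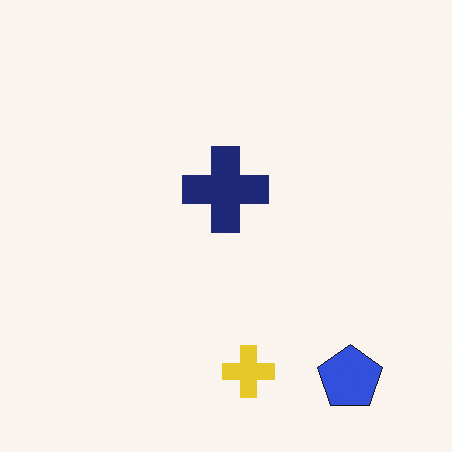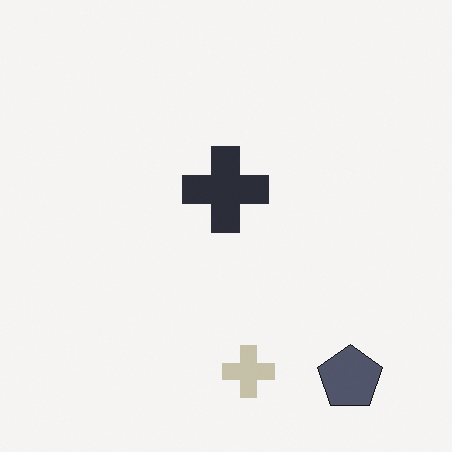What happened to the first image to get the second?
Heavily desaturated.

All colors are more muted and greyish — a global saturation change.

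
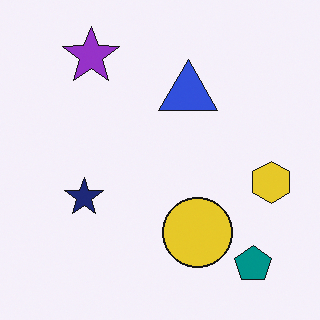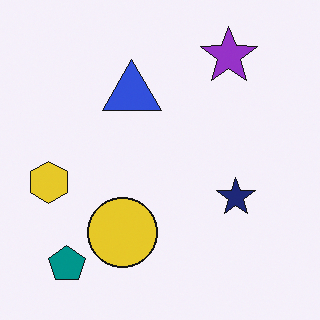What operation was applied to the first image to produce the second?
The image was flipped horizontally (left ↔ right).

The yellow hexagon is in the right of the first image and the left of the second — shapes on opposite sides of the vertical midline have swapped in a mirror flip.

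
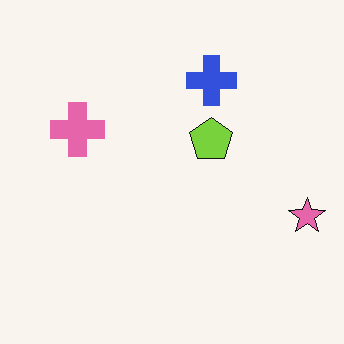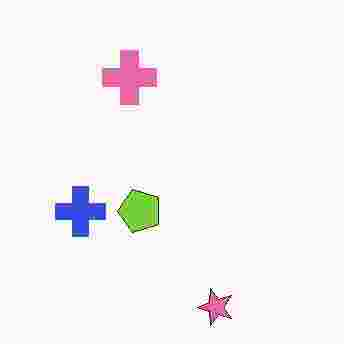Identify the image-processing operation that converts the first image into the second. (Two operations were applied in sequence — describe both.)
The second image is the first transposed (reflected across the top-left ↔ bottom-right diagonal), then heavily JPEG-compressed with obvious blocking artifacts.

Shapes have swapped their row and column positions — what was in the top-right is now in the bottom-left — a diagonal reflection. Blocky 8×8 compression artifacts appear around shape edges and the flat background shows ringing — characteristic JPEG degradation.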